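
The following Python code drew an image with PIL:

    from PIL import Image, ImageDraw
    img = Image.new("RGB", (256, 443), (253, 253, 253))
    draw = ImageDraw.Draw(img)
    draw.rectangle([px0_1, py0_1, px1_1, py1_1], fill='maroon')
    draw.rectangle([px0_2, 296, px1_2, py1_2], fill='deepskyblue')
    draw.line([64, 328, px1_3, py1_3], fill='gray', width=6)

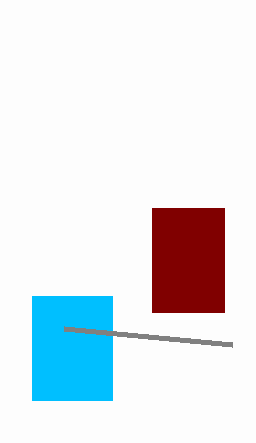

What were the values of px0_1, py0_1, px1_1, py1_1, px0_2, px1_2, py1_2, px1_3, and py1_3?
px0_1 = 152
py0_1 = 208
px1_1 = 224
py1_1 = 312
px0_2 = 32
px1_2 = 112
py1_2 = 400
px1_3 = 232
py1_3 = 344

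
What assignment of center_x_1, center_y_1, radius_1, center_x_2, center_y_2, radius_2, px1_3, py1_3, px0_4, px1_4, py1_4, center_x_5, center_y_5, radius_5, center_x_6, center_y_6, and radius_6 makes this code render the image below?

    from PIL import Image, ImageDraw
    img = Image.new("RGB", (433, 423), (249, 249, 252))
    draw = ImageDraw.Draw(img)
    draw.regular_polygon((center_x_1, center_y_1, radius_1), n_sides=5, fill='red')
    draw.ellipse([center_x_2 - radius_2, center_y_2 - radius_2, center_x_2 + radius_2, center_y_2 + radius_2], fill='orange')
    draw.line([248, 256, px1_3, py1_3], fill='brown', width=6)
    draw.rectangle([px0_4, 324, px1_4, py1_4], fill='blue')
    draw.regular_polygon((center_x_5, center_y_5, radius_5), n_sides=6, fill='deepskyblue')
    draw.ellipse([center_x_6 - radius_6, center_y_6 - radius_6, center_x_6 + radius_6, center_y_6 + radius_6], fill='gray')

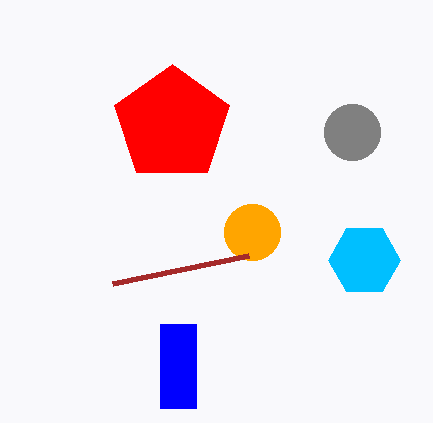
center_x_1 = 172, center_y_1 = 124, radius_1 = 60, center_x_2 = 252, center_y_2 = 232, radius_2 = 28, px1_3 = 112, py1_3 = 284, px0_4 = 160, px1_4 = 196, py1_4 = 408, center_x_5 = 364, center_y_5 = 260, radius_5 = 36, center_x_6 = 352, center_y_6 = 132, radius_6 = 28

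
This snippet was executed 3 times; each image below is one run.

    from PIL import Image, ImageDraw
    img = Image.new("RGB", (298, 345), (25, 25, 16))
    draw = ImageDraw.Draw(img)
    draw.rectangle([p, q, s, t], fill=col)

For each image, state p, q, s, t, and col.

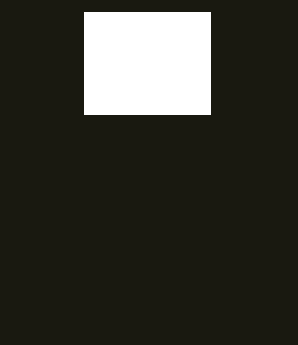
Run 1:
p = 84
q = 12
s = 210
t = 114
col = 'white'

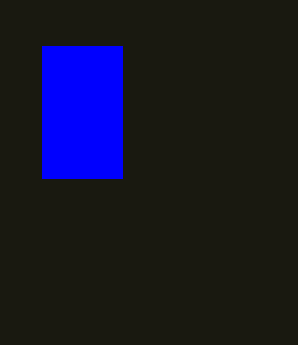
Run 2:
p = 42
q = 46
s = 122
t = 178
col = 'blue'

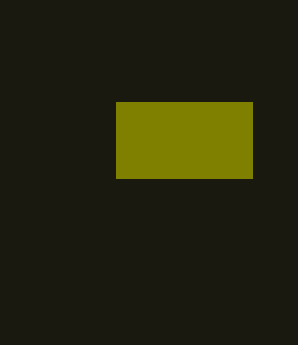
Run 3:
p = 116
q = 102
s = 252
t = 178
col = 'olive'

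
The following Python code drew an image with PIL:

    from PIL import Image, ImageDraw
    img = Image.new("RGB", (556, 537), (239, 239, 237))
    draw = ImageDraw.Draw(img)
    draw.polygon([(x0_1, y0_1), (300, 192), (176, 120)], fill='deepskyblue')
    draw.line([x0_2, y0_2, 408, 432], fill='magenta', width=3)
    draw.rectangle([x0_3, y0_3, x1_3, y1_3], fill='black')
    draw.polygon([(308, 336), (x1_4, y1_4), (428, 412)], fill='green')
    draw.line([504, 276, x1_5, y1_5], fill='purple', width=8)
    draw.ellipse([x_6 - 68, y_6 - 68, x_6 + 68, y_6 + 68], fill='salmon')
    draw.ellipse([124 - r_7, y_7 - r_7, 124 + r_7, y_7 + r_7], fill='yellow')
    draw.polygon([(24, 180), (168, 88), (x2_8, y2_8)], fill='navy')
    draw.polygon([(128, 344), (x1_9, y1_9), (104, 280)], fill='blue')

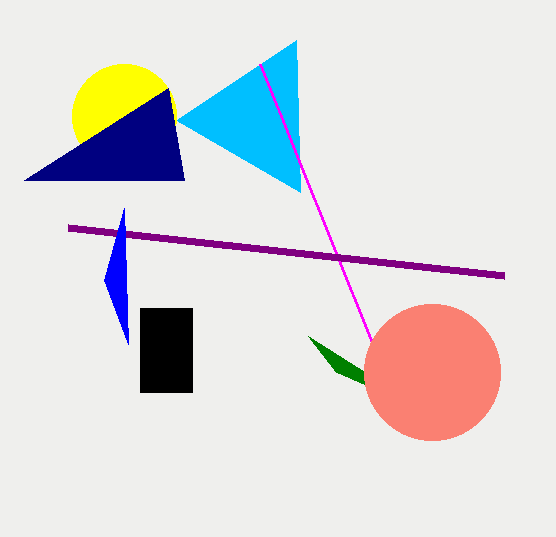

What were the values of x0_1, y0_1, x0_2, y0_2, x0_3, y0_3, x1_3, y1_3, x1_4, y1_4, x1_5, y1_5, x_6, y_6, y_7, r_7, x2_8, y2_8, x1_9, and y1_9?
x0_1 = 296; y0_1 = 40; x0_2 = 260; y0_2 = 64; x0_3 = 140; y0_3 = 308; x1_3 = 192; y1_3 = 392; x1_4 = 336; y1_4 = 372; x1_5 = 68; y1_5 = 228; x_6 = 432; y_6 = 372; y_7 = 116; r_7 = 52; x2_8 = 184; y2_8 = 180; x1_9 = 124; y1_9 = 208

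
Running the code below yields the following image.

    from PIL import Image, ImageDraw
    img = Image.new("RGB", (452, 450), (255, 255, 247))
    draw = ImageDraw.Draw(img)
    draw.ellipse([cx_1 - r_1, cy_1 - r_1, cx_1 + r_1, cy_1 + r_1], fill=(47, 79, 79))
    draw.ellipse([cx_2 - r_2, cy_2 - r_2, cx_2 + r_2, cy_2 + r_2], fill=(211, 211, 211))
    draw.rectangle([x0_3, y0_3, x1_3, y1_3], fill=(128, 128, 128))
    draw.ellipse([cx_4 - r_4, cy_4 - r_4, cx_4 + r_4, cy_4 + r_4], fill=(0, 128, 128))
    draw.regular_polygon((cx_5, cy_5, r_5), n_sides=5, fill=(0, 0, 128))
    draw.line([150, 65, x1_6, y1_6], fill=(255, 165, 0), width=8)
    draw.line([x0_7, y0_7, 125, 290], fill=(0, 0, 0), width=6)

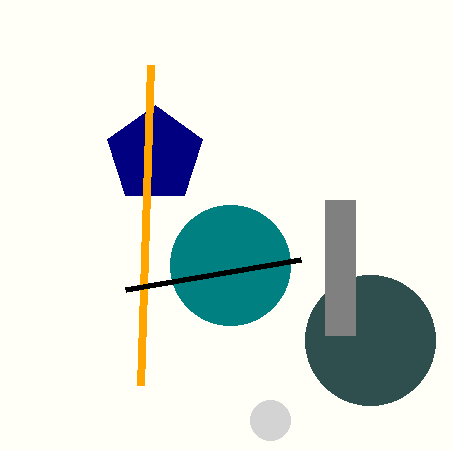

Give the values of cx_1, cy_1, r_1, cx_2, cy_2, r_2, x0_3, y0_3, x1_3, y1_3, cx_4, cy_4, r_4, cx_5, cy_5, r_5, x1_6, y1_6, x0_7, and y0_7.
cx_1 = 370; cy_1 = 340; r_1 = 65; cx_2 = 270; cy_2 = 420; r_2 = 20; x0_3 = 325; y0_3 = 200; x1_3 = 355; y1_3 = 335; cx_4 = 230; cy_4 = 265; r_4 = 60; cx_5 = 155; cy_5 = 155; r_5 = 50; x1_6 = 140; y1_6 = 385; x0_7 = 300; y0_7 = 260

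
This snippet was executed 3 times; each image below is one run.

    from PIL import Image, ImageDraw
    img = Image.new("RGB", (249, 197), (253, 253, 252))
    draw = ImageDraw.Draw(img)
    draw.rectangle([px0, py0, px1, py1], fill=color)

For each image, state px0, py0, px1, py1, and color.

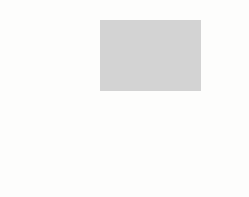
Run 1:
px0 = 100, py0 = 20, px1 = 200, py1 = 90, color = 'lightgray'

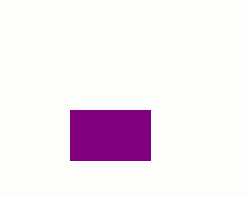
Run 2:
px0 = 70, py0 = 110, px1 = 150, py1 = 160, color = 'purple'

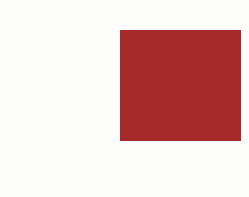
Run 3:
px0 = 120, py0 = 30, px1 = 240, py1 = 140, color = 'brown'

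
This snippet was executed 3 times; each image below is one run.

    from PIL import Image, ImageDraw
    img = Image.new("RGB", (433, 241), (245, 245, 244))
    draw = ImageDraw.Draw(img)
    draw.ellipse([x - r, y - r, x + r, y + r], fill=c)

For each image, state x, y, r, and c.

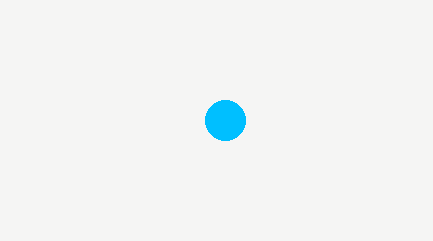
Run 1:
x = 225, y = 120, r = 20, c = 'deepskyblue'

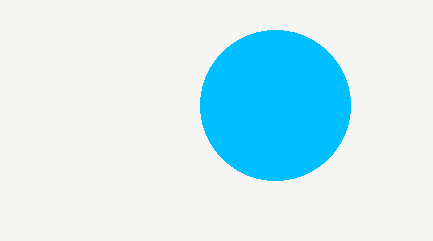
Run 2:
x = 275
y = 105
r = 75
c = 'deepskyblue'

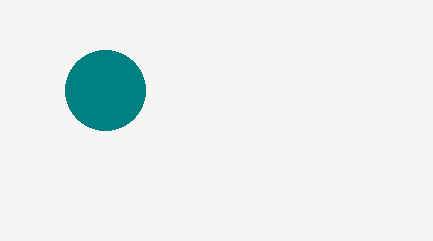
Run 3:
x = 105; y = 90; r = 40; c = 'teal'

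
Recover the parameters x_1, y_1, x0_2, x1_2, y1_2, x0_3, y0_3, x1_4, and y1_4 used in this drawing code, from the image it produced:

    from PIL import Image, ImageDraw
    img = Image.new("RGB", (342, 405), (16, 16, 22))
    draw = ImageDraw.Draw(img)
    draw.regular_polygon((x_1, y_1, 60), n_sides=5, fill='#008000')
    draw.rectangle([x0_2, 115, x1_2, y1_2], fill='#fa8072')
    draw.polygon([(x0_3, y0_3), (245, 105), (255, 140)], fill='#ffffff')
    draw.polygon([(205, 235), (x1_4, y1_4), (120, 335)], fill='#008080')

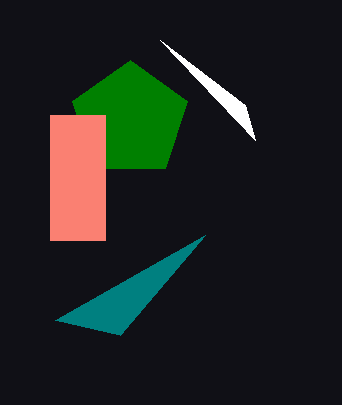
x_1 = 130; y_1 = 120; x0_2 = 50; x1_2 = 105; y1_2 = 240; x0_3 = 160; y0_3 = 40; x1_4 = 55; y1_4 = 320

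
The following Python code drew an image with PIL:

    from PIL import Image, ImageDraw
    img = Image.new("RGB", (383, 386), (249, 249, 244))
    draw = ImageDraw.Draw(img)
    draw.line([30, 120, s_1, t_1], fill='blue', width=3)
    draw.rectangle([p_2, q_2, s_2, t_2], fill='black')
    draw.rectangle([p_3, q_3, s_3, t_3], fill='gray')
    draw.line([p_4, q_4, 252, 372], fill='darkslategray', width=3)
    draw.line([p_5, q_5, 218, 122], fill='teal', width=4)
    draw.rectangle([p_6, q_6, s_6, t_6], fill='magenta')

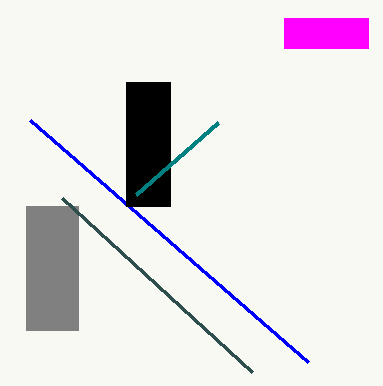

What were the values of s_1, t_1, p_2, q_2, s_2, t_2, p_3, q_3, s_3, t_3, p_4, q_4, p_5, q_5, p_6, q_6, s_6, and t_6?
s_1 = 308; t_1 = 362; p_2 = 126; q_2 = 82; s_2 = 170; t_2 = 206; p_3 = 26; q_3 = 206; s_3 = 78; t_3 = 330; p_4 = 62; q_4 = 198; p_5 = 136; q_5 = 194; p_6 = 284; q_6 = 18; s_6 = 368; t_6 = 48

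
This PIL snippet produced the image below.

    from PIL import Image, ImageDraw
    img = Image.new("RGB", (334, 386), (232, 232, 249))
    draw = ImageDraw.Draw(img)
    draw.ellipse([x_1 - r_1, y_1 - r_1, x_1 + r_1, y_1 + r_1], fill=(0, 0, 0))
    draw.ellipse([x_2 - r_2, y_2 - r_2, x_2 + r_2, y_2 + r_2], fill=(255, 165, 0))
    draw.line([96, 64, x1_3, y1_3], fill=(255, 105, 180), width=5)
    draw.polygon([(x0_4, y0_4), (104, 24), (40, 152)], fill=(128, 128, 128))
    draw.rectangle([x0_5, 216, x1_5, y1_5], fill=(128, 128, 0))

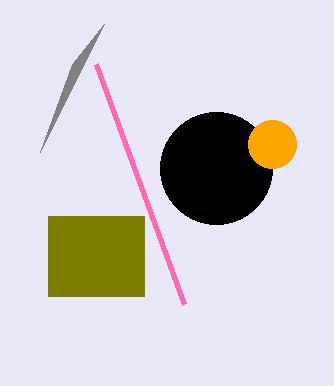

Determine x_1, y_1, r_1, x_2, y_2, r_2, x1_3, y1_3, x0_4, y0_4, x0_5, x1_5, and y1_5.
x_1 = 216, y_1 = 168, r_1 = 56, x_2 = 272, y_2 = 144, r_2 = 24, x1_3 = 184, y1_3 = 304, x0_4 = 72, y0_4 = 64, x0_5 = 48, x1_5 = 144, y1_5 = 296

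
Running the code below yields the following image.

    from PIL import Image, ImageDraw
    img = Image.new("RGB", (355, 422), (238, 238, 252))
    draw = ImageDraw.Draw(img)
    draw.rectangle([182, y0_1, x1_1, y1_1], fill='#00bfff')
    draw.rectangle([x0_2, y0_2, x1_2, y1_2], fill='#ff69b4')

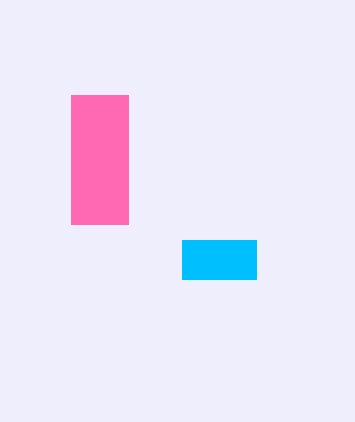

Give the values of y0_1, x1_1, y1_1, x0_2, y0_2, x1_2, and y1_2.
y0_1 = 240
x1_1 = 256
y1_1 = 279
x0_2 = 71
y0_2 = 95
x1_2 = 128
y1_2 = 224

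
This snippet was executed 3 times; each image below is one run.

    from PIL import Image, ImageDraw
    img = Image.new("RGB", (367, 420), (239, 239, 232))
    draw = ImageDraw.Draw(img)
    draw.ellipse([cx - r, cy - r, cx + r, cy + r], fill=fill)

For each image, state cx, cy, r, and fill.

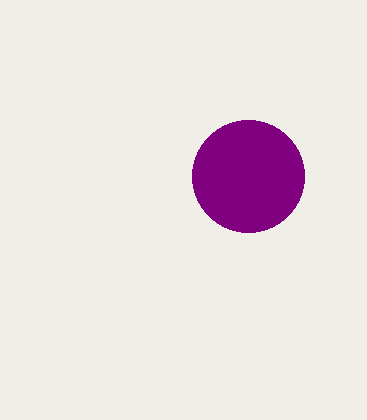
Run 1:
cx = 248, cy = 176, r = 56, fill = 'purple'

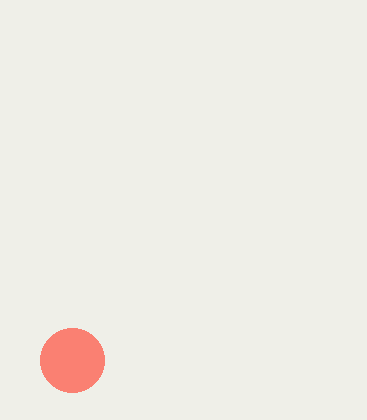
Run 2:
cx = 72
cy = 360
r = 32
fill = 'salmon'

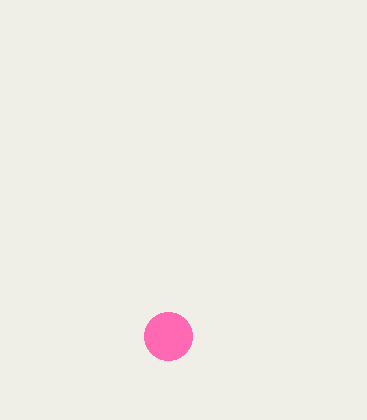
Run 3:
cx = 168, cy = 336, r = 24, fill = 'hotpink'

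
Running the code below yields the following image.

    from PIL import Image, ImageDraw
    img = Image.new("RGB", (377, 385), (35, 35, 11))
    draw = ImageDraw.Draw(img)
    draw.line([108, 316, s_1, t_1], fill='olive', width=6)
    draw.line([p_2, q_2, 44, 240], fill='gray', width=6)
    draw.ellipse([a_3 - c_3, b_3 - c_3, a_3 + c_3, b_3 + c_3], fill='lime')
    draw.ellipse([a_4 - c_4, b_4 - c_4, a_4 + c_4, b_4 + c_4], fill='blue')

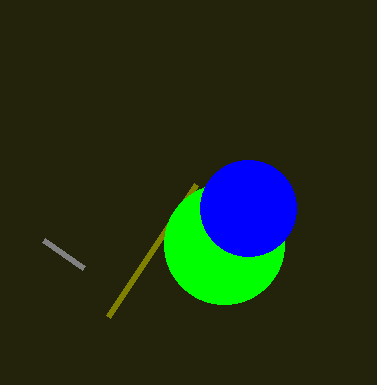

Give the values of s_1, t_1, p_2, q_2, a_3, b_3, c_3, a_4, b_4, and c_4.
s_1 = 196
t_1 = 184
p_2 = 84
q_2 = 268
a_3 = 224
b_3 = 244
c_3 = 60
a_4 = 248
b_4 = 208
c_4 = 48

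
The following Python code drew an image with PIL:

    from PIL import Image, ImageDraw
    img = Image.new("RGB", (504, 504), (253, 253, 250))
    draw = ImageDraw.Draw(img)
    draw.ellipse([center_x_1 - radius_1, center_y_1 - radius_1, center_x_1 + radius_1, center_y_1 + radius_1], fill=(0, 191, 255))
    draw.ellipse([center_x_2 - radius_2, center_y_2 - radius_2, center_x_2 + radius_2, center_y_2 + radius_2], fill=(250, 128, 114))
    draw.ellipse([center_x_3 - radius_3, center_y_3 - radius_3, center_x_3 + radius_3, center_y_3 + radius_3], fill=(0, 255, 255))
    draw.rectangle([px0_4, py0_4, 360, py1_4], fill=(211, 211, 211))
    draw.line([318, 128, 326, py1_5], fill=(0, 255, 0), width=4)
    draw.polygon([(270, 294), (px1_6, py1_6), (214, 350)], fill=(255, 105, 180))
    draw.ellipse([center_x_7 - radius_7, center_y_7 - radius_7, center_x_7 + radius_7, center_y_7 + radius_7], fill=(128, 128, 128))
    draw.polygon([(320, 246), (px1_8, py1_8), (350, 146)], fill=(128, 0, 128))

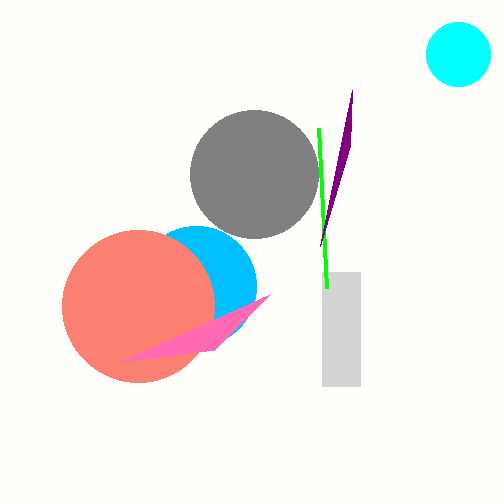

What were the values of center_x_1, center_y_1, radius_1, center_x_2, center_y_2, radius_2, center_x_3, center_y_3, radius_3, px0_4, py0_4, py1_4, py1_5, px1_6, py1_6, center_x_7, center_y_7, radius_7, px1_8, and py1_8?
center_x_1 = 196; center_y_1 = 286; radius_1 = 60; center_x_2 = 138; center_y_2 = 306; radius_2 = 76; center_x_3 = 458; center_y_3 = 54; radius_3 = 32; px0_4 = 322; py0_4 = 272; py1_4 = 386; py1_5 = 288; px1_6 = 120; py1_6 = 362; center_x_7 = 254; center_y_7 = 174; radius_7 = 64; px1_8 = 352; py1_8 = 90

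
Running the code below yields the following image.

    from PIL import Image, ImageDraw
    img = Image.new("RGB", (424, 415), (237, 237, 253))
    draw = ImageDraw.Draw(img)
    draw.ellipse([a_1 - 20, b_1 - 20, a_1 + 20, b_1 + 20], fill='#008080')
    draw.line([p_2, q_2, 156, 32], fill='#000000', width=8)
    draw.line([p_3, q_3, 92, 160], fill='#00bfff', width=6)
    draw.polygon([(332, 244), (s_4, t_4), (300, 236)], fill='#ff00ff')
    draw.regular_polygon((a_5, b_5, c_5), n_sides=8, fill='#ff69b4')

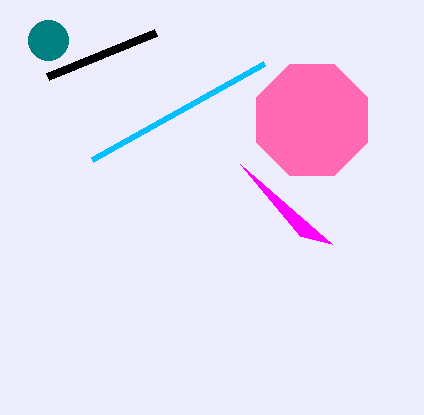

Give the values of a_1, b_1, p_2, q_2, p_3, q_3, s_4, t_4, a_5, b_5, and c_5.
a_1 = 48
b_1 = 40
p_2 = 48
q_2 = 76
p_3 = 264
q_3 = 64
s_4 = 240
t_4 = 164
a_5 = 312
b_5 = 120
c_5 = 60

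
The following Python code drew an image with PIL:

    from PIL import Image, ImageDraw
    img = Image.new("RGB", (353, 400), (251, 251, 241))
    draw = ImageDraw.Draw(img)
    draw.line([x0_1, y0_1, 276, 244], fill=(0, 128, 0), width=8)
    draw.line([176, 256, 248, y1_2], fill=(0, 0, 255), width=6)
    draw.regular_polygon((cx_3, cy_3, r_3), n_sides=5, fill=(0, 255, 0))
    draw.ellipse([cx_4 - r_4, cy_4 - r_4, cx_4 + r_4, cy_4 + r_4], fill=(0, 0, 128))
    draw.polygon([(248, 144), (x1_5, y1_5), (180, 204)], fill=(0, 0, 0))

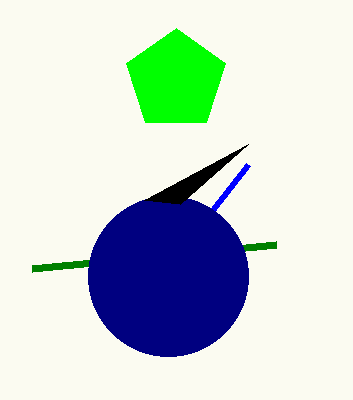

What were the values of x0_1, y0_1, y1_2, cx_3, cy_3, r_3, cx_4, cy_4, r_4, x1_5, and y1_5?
x0_1 = 32; y0_1 = 268; y1_2 = 164; cx_3 = 176; cy_3 = 80; r_3 = 52; cx_4 = 168; cy_4 = 276; r_4 = 80; x1_5 = 144; y1_5 = 200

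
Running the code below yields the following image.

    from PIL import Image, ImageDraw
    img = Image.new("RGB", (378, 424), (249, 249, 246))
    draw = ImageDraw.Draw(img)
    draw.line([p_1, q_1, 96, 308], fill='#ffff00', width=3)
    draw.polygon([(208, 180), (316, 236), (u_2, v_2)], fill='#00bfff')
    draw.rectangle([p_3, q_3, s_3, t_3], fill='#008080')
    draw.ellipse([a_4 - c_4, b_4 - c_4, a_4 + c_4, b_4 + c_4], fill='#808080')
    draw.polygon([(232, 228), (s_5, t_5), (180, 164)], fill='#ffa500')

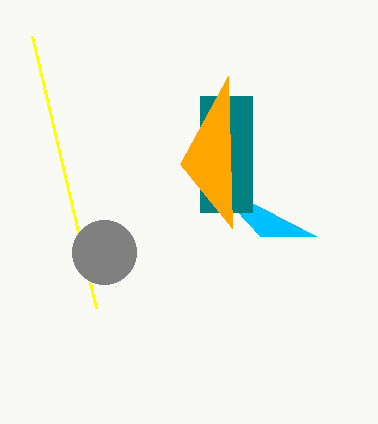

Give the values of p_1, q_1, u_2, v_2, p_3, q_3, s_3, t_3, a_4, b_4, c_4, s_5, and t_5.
p_1 = 32; q_1 = 36; u_2 = 260; v_2 = 236; p_3 = 200; q_3 = 96; s_3 = 252; t_3 = 212; a_4 = 104; b_4 = 252; c_4 = 32; s_5 = 228; t_5 = 76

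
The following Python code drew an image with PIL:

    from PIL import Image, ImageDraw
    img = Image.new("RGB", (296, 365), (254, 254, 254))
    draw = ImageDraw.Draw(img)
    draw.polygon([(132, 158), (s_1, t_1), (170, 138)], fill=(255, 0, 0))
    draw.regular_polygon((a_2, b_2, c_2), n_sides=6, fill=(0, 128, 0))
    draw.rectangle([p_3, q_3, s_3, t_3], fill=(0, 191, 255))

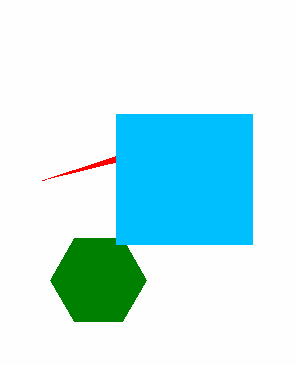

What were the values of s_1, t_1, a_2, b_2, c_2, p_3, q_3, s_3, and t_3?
s_1 = 42
t_1 = 180
a_2 = 98
b_2 = 280
c_2 = 48
p_3 = 116
q_3 = 114
s_3 = 252
t_3 = 244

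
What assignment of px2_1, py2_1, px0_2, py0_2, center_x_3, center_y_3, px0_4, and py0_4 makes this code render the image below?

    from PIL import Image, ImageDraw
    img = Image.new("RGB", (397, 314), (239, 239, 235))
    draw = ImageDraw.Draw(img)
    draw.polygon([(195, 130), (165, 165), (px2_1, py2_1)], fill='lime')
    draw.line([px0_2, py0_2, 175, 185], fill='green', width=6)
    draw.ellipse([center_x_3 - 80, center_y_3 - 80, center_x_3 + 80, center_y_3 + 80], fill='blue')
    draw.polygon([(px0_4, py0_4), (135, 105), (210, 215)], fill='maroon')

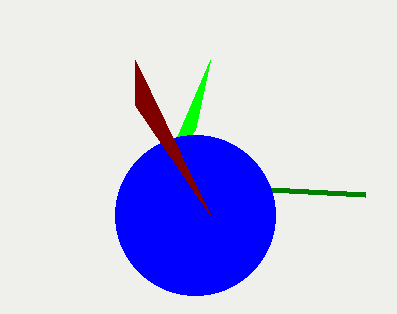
px2_1 = 210; py2_1 = 60; px0_2 = 365; py0_2 = 195; center_x_3 = 195; center_y_3 = 215; px0_4 = 135; py0_4 = 60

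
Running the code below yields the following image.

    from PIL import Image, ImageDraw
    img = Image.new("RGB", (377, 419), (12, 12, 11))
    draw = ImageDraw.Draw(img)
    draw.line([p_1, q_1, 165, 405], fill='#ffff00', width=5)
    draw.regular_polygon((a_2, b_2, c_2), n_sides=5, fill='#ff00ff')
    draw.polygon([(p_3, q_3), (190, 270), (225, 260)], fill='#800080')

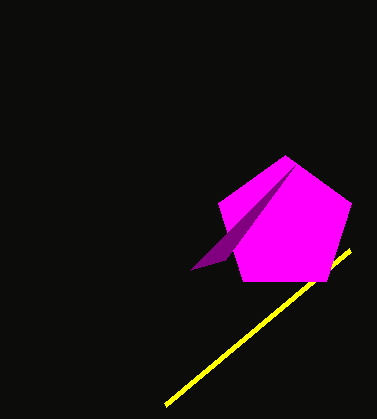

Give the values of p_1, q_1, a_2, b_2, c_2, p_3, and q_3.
p_1 = 350; q_1 = 250; a_2 = 285; b_2 = 225; c_2 = 70; p_3 = 295; q_3 = 165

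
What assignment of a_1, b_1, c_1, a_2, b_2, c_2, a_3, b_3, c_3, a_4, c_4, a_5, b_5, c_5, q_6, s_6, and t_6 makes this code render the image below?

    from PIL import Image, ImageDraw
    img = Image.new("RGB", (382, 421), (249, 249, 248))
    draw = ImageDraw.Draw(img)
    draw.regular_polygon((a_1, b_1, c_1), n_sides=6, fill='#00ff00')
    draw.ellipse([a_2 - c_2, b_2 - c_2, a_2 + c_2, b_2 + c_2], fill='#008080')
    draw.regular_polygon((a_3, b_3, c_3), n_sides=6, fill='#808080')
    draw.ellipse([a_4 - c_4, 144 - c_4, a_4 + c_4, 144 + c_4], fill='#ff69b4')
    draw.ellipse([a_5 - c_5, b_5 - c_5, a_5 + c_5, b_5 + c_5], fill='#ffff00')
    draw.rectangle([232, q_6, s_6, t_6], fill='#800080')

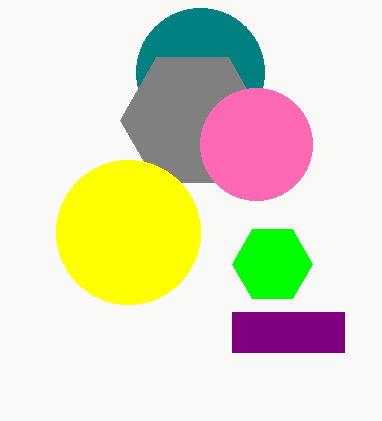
a_1 = 272, b_1 = 264, c_1 = 40, a_2 = 200, b_2 = 72, c_2 = 64, a_3 = 192, b_3 = 120, c_3 = 72, a_4 = 256, c_4 = 56, a_5 = 128, b_5 = 232, c_5 = 72, q_6 = 312, s_6 = 344, t_6 = 352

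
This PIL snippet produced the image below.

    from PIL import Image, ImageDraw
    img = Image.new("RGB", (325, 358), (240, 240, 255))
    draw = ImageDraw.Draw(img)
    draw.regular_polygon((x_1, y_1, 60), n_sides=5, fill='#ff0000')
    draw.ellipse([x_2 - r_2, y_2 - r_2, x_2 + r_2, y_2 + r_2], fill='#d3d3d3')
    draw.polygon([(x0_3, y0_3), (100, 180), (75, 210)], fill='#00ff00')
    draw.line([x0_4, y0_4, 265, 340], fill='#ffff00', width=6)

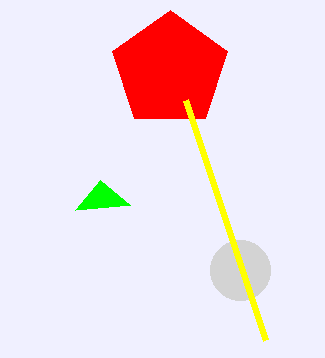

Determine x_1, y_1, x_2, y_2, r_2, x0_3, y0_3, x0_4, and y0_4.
x_1 = 170, y_1 = 70, x_2 = 240, y_2 = 270, r_2 = 30, x0_3 = 130, y0_3 = 205, x0_4 = 185, y0_4 = 100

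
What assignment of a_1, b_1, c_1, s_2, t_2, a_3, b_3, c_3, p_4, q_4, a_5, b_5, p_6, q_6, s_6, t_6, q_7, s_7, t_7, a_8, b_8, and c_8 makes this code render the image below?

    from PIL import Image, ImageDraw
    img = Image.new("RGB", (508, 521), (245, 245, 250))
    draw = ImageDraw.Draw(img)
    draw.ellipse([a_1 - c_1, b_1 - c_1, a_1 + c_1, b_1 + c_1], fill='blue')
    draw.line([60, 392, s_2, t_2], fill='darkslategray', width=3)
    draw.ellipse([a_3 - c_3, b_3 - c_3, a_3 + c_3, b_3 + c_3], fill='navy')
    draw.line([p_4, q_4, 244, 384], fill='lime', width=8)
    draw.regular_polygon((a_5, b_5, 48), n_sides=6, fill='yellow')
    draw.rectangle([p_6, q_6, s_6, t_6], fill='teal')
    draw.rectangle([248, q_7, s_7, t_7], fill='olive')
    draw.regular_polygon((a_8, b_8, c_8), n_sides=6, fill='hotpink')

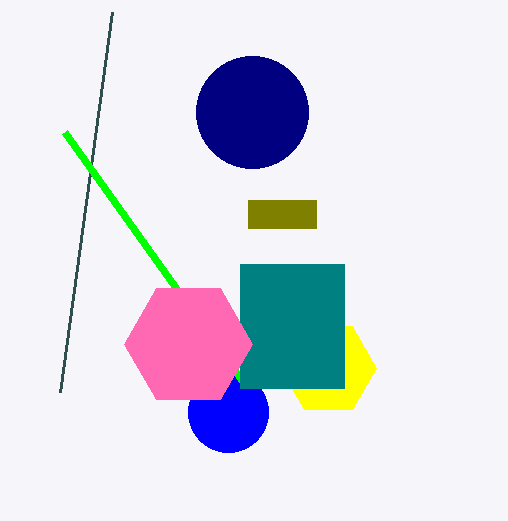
a_1 = 228, b_1 = 412, c_1 = 40, s_2 = 112, t_2 = 12, a_3 = 252, b_3 = 112, c_3 = 56, p_4 = 64, q_4 = 132, a_5 = 328, b_5 = 368, p_6 = 240, q_6 = 264, s_6 = 344, t_6 = 388, q_7 = 200, s_7 = 316, t_7 = 228, a_8 = 188, b_8 = 344, c_8 = 64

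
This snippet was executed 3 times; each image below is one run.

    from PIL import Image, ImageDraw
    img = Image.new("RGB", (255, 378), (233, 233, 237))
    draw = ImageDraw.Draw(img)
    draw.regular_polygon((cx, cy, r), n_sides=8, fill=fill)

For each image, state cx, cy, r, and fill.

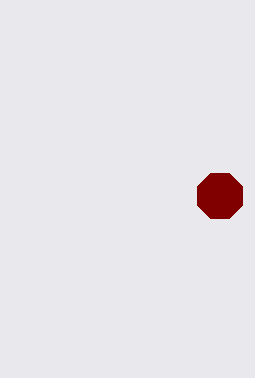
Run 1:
cx = 220
cy = 196
r = 24
fill = 'maroon'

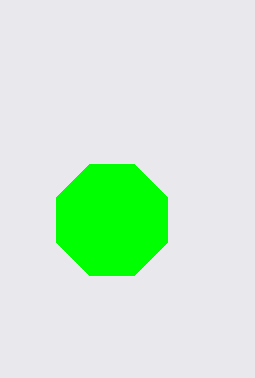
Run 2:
cx = 112; cy = 220; r = 60; fill = 'lime'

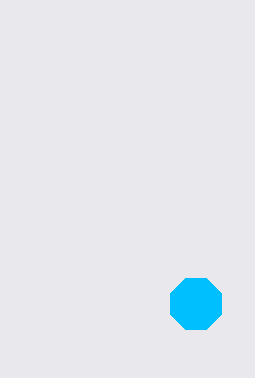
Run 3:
cx = 196, cy = 304, r = 28, fill = 'deepskyblue'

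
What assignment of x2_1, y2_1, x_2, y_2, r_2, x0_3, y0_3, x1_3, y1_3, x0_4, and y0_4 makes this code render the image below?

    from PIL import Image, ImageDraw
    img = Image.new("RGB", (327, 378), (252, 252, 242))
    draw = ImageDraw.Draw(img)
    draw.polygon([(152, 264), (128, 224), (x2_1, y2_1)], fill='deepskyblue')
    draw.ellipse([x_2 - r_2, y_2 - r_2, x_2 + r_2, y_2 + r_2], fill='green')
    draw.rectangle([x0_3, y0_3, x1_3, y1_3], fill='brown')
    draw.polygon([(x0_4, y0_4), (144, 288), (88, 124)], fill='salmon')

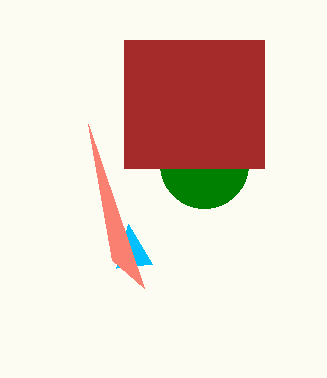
x2_1 = 116
y2_1 = 268
x_2 = 204
y_2 = 164
r_2 = 44
x0_3 = 124
y0_3 = 40
x1_3 = 264
y1_3 = 168
x0_4 = 112
y0_4 = 260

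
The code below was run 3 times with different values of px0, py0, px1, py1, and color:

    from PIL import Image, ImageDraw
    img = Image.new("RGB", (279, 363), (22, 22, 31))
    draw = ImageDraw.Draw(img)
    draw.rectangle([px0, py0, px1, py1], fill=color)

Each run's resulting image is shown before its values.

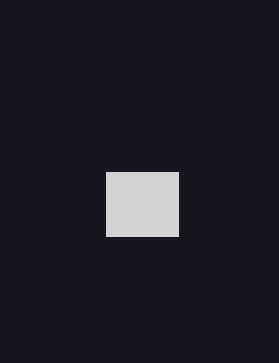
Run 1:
px0 = 106; py0 = 172; px1 = 178; py1 = 236; color = 'lightgray'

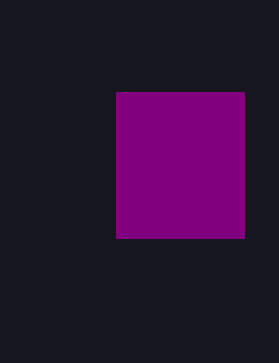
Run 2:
px0 = 116; py0 = 92; px1 = 244; py1 = 238; color = 'purple'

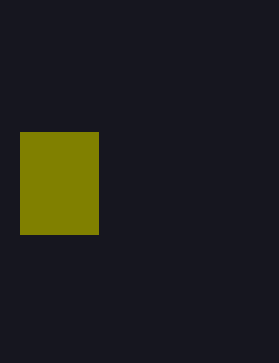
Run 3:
px0 = 20; py0 = 132; px1 = 98; py1 = 234; color = 'olive'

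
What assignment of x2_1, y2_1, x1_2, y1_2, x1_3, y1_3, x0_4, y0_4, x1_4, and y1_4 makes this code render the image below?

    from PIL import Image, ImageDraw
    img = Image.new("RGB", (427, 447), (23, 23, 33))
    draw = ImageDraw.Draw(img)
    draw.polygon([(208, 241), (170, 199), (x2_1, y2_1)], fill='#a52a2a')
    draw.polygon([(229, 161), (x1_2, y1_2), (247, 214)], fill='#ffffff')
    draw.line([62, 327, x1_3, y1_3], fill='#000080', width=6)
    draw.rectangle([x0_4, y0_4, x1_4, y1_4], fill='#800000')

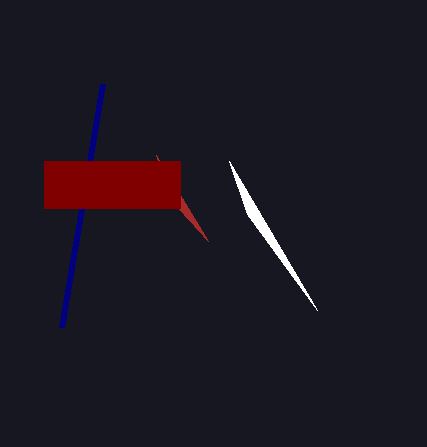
x2_1 = 156; y2_1 = 155; x1_2 = 317; y1_2 = 310; x1_3 = 103; y1_3 = 84; x0_4 = 44; y0_4 = 161; x1_4 = 180; y1_4 = 208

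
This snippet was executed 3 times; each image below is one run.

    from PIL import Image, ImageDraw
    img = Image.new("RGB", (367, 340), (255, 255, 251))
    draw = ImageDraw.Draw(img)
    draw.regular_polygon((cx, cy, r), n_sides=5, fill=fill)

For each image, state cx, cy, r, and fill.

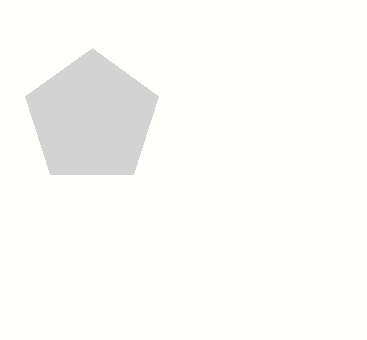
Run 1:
cx = 92
cy = 118
r = 70
fill = 'lightgray'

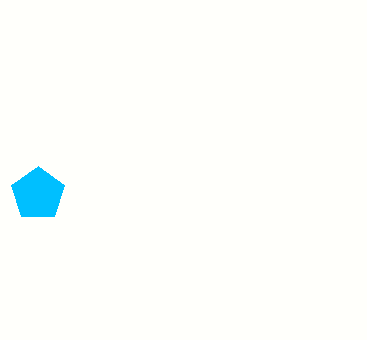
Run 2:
cx = 38, cy = 194, r = 28, fill = 'deepskyblue'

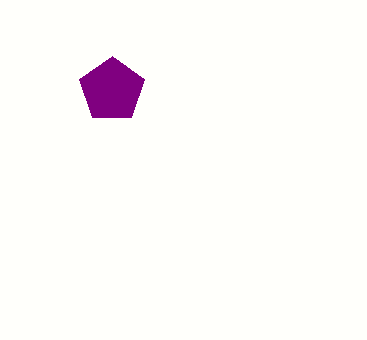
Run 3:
cx = 112, cy = 90, r = 34, fill = 'purple'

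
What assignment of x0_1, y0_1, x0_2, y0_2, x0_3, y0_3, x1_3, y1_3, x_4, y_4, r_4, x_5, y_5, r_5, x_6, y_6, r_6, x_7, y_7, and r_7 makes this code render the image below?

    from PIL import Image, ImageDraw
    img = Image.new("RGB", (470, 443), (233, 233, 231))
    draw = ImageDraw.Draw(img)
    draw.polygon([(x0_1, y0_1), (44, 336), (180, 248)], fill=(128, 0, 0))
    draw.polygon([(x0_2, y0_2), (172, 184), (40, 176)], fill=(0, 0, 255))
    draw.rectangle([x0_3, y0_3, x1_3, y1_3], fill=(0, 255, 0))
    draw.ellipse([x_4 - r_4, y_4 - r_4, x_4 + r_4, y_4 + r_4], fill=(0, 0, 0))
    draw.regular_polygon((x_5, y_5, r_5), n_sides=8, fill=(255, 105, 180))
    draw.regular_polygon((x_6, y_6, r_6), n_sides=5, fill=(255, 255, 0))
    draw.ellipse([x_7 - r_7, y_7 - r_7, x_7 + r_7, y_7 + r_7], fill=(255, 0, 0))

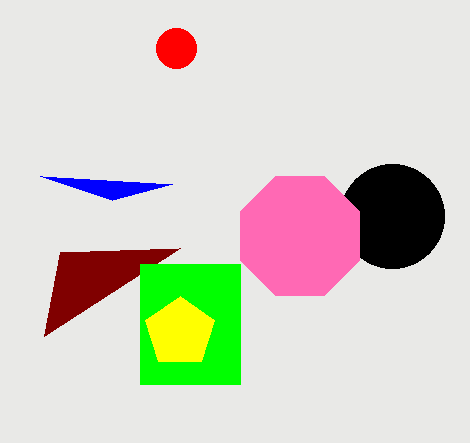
x0_1 = 60
y0_1 = 252
x0_2 = 112
y0_2 = 200
x0_3 = 140
y0_3 = 264
x1_3 = 240
y1_3 = 384
x_4 = 392
y_4 = 216
r_4 = 52
x_5 = 300
y_5 = 236
r_5 = 64
x_6 = 180
y_6 = 332
r_6 = 36
x_7 = 176
y_7 = 48
r_7 = 20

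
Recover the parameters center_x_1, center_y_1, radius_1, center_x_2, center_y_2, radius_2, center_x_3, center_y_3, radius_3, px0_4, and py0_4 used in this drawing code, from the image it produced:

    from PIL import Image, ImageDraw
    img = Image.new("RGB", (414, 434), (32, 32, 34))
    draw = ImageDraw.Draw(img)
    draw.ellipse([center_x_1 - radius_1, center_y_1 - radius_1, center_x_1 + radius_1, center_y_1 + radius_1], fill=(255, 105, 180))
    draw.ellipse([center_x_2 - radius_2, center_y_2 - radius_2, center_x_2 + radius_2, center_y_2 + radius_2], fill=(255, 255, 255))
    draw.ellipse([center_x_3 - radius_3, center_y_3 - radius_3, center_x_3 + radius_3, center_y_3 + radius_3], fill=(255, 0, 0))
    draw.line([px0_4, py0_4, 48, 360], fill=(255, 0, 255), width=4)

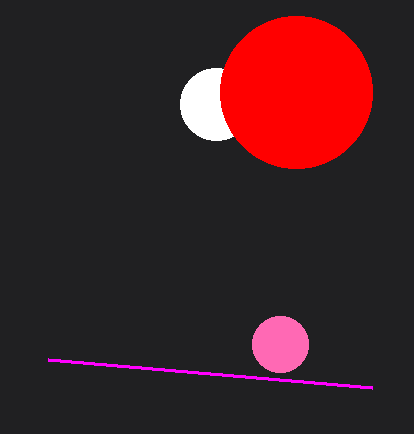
center_x_1 = 280, center_y_1 = 344, radius_1 = 28, center_x_2 = 216, center_y_2 = 104, radius_2 = 36, center_x_3 = 296, center_y_3 = 92, radius_3 = 76, px0_4 = 372, py0_4 = 388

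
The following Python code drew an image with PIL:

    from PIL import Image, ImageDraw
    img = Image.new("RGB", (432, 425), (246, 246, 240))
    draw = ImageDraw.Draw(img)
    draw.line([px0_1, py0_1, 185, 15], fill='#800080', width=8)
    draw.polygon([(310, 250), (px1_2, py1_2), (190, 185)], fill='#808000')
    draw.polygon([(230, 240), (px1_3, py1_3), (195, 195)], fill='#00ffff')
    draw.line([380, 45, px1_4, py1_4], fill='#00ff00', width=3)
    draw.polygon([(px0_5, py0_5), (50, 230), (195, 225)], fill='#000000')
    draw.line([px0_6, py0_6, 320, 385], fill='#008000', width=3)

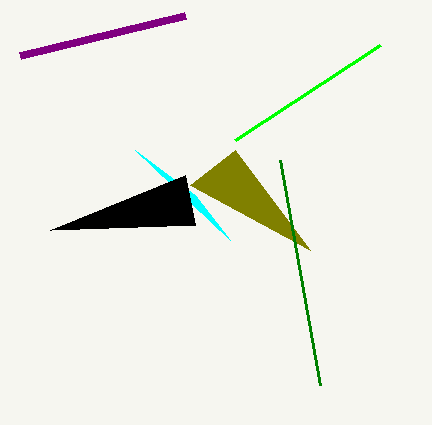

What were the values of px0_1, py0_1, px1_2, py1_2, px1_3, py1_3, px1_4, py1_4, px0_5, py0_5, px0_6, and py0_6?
px0_1 = 20
py0_1 = 55
px1_2 = 235
py1_2 = 150
px1_3 = 135
py1_3 = 150
px1_4 = 235
py1_4 = 140
px0_5 = 185
py0_5 = 175
px0_6 = 280
py0_6 = 160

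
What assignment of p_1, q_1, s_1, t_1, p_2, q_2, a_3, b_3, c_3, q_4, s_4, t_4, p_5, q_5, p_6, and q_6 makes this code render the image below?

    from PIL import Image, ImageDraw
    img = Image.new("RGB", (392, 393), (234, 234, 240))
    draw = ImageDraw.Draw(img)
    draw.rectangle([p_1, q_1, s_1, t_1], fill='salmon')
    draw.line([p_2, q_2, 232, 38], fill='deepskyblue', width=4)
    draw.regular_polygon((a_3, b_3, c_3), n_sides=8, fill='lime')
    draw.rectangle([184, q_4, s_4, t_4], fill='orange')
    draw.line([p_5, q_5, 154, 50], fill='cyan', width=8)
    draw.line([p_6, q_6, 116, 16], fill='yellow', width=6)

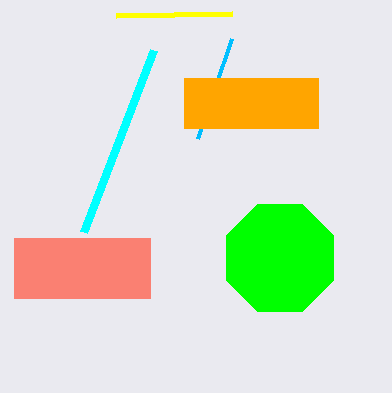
p_1 = 14, q_1 = 238, s_1 = 150, t_1 = 298, p_2 = 198, q_2 = 138, a_3 = 280, b_3 = 258, c_3 = 58, q_4 = 78, s_4 = 318, t_4 = 128, p_5 = 84, q_5 = 232, p_6 = 232, q_6 = 14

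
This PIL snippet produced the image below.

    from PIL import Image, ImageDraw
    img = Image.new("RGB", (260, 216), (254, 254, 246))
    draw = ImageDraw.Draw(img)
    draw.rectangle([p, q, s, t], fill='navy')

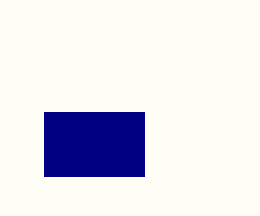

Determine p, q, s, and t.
p = 44
q = 112
s = 144
t = 176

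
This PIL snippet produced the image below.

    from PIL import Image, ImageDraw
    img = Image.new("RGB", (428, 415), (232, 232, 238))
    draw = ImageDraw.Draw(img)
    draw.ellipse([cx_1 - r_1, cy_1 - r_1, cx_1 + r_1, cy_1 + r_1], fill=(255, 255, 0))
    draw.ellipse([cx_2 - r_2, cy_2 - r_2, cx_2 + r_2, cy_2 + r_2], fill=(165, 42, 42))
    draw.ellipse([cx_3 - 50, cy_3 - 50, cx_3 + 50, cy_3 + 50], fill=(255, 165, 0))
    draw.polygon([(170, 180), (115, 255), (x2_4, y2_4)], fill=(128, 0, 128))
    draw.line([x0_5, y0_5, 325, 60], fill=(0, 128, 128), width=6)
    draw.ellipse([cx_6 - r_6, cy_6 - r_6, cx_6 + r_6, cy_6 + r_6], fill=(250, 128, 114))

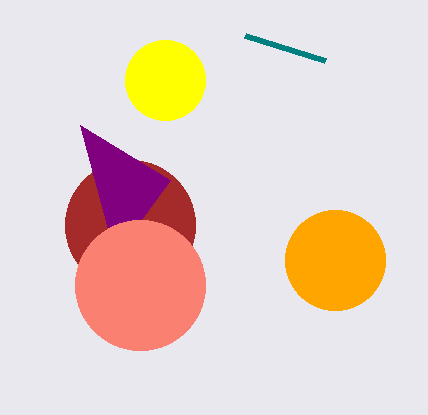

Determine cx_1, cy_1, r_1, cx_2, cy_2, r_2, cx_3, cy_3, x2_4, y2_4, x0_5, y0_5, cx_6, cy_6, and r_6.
cx_1 = 165; cy_1 = 80; r_1 = 40; cx_2 = 130; cy_2 = 225; r_2 = 65; cx_3 = 335; cy_3 = 260; x2_4 = 80; y2_4 = 125; x0_5 = 245; y0_5 = 35; cx_6 = 140; cy_6 = 285; r_6 = 65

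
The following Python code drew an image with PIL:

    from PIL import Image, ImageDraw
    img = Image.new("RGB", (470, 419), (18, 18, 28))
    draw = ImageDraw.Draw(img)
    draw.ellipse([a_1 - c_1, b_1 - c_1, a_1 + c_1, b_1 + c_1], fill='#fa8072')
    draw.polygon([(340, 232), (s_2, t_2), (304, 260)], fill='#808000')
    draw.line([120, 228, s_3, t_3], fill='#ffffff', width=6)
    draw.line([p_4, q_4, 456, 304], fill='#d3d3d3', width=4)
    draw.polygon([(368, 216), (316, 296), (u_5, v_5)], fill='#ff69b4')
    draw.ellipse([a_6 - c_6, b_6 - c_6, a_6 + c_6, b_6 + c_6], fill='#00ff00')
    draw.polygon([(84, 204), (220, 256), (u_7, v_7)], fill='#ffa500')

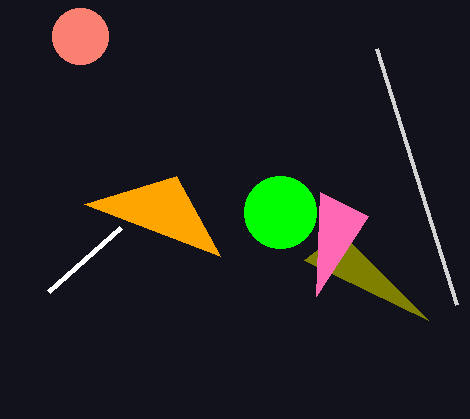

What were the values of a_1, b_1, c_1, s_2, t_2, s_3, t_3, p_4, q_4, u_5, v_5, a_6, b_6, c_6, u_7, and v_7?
a_1 = 80, b_1 = 36, c_1 = 28, s_2 = 428, t_2 = 320, s_3 = 48, t_3 = 292, p_4 = 376, q_4 = 48, u_5 = 320, v_5 = 192, a_6 = 280, b_6 = 212, c_6 = 36, u_7 = 176, v_7 = 176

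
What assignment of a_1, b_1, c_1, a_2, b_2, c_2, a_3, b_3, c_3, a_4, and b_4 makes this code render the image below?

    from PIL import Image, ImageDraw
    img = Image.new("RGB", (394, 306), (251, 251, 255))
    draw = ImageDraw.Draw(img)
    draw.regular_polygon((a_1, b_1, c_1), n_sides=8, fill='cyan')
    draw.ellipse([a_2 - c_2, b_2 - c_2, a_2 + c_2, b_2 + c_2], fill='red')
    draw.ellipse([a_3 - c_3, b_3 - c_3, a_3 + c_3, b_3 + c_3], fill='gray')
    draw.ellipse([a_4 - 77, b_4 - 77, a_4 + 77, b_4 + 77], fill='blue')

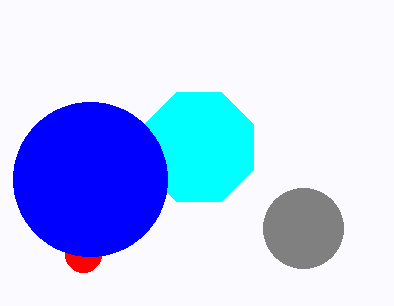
a_1 = 199, b_1 = 147, c_1 = 59, a_2 = 83, b_2 = 254, c_2 = 18, a_3 = 303, b_3 = 228, c_3 = 40, a_4 = 90, b_4 = 179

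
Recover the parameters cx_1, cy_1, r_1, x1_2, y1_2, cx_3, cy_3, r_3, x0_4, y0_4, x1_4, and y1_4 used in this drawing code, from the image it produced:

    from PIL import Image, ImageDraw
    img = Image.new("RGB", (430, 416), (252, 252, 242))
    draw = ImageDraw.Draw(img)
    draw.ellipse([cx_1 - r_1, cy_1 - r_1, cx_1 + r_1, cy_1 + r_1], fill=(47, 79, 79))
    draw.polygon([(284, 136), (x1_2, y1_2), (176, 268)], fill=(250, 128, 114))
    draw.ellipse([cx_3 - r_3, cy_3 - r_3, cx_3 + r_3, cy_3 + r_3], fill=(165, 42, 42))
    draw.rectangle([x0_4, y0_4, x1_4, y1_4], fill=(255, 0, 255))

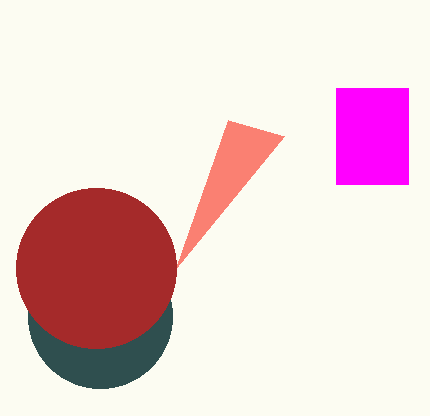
cx_1 = 100, cy_1 = 316, r_1 = 72, x1_2 = 228, y1_2 = 120, cx_3 = 96, cy_3 = 268, r_3 = 80, x0_4 = 336, y0_4 = 88, x1_4 = 408, y1_4 = 184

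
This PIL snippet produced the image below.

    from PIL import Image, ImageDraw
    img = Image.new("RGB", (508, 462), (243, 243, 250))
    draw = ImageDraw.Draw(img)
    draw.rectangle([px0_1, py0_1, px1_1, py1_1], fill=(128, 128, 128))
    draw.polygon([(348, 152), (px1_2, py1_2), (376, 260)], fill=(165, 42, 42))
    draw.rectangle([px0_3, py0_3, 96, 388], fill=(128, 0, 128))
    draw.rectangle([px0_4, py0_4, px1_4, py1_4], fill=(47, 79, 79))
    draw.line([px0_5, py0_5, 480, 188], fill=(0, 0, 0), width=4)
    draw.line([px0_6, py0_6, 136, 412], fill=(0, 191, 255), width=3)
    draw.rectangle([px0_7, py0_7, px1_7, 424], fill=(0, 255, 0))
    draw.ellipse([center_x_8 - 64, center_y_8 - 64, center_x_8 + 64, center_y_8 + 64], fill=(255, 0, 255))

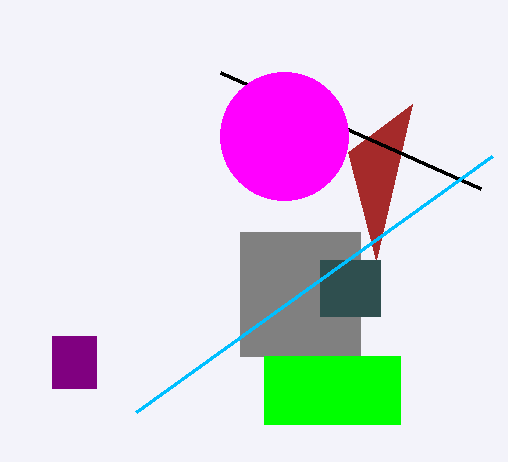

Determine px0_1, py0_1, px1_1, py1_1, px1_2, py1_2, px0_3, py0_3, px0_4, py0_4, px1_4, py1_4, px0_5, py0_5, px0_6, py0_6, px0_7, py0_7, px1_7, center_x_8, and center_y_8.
px0_1 = 240
py0_1 = 232
px1_1 = 360
py1_1 = 356
px1_2 = 412
py1_2 = 104
px0_3 = 52
py0_3 = 336
px0_4 = 320
py0_4 = 260
px1_4 = 380
py1_4 = 316
px0_5 = 220
py0_5 = 72
px0_6 = 492
py0_6 = 156
px0_7 = 264
py0_7 = 356
px1_7 = 400
center_x_8 = 284
center_y_8 = 136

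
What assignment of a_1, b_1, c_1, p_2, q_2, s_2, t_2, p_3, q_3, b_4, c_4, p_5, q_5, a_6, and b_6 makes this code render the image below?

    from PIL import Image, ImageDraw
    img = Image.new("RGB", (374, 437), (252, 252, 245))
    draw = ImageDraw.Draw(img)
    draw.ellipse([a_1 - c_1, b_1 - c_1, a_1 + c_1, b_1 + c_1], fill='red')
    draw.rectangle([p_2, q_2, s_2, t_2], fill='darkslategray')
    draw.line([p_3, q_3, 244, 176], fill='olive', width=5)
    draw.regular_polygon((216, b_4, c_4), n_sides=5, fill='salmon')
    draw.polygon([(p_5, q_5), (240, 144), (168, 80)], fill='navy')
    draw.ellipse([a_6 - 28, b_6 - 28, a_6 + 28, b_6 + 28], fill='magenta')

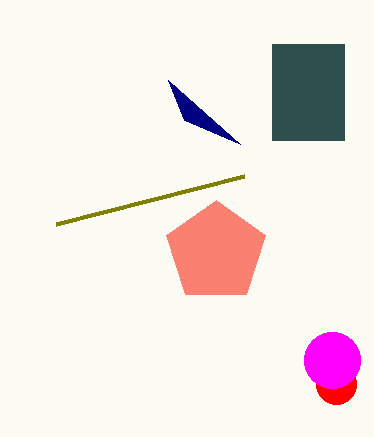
a_1 = 336
b_1 = 384
c_1 = 20
p_2 = 272
q_2 = 44
s_2 = 344
t_2 = 140
p_3 = 56
q_3 = 224
b_4 = 252
c_4 = 52
p_5 = 184
q_5 = 120
a_6 = 332
b_6 = 360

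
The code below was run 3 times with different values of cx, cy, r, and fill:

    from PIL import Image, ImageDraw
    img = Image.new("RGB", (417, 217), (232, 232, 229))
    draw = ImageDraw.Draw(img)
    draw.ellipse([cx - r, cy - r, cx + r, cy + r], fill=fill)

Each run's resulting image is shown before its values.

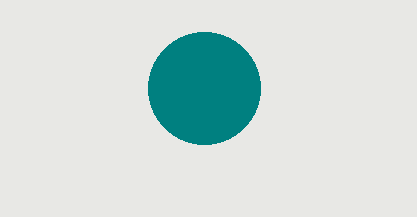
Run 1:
cx = 204
cy = 88
r = 56
fill = 'teal'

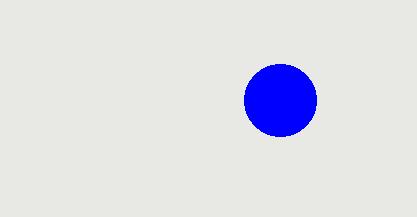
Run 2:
cx = 280
cy = 100
r = 36
fill = 'blue'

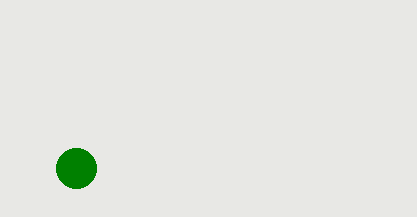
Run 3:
cx = 76
cy = 168
r = 20
fill = 'green'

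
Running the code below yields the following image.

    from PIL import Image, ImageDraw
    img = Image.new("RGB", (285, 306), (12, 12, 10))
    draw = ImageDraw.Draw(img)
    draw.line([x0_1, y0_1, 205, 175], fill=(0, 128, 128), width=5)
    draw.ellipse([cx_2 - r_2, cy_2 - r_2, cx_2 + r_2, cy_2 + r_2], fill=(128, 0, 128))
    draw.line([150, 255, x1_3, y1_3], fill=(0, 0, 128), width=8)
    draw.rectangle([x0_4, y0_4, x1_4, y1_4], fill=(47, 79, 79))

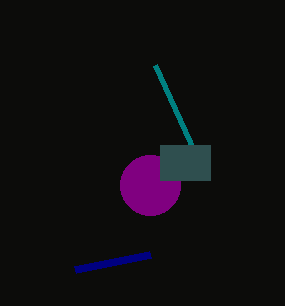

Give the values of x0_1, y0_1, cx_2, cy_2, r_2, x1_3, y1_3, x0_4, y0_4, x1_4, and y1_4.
x0_1 = 155
y0_1 = 65
cx_2 = 150
cy_2 = 185
r_2 = 30
x1_3 = 75
y1_3 = 270
x0_4 = 160
y0_4 = 145
x1_4 = 210
y1_4 = 180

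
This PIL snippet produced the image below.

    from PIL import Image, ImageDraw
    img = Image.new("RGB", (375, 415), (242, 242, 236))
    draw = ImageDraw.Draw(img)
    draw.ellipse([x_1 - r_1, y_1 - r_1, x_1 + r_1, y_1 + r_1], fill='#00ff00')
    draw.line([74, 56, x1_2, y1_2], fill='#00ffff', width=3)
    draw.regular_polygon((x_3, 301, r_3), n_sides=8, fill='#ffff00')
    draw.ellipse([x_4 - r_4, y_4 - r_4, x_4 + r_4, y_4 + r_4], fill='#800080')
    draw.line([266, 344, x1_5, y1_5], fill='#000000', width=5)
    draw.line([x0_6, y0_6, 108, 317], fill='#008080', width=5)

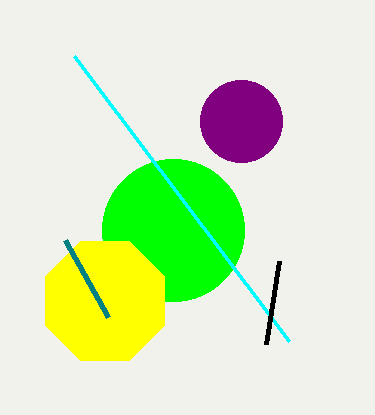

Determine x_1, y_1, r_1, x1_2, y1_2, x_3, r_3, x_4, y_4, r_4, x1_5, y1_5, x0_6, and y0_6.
x_1 = 173; y_1 = 230; r_1 = 71; x1_2 = 289; y1_2 = 341; x_3 = 105; r_3 = 64; x_4 = 241; y_4 = 121; r_4 = 41; x1_5 = 279; y1_5 = 261; x0_6 = 65; y0_6 = 240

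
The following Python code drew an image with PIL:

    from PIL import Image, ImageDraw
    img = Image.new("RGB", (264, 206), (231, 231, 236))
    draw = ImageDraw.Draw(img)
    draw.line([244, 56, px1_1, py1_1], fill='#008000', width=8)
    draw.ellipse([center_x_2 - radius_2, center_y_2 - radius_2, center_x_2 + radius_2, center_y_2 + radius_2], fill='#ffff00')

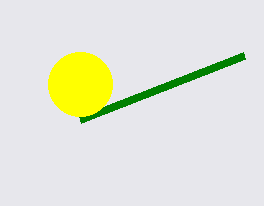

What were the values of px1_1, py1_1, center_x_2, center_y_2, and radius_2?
px1_1 = 80; py1_1 = 120; center_x_2 = 80; center_y_2 = 84; radius_2 = 32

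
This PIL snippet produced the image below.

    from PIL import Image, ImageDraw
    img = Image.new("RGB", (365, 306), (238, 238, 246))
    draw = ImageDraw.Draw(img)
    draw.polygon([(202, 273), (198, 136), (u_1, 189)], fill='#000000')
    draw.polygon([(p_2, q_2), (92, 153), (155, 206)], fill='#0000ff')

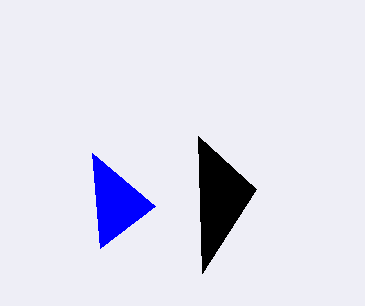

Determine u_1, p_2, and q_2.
u_1 = 256; p_2 = 100; q_2 = 248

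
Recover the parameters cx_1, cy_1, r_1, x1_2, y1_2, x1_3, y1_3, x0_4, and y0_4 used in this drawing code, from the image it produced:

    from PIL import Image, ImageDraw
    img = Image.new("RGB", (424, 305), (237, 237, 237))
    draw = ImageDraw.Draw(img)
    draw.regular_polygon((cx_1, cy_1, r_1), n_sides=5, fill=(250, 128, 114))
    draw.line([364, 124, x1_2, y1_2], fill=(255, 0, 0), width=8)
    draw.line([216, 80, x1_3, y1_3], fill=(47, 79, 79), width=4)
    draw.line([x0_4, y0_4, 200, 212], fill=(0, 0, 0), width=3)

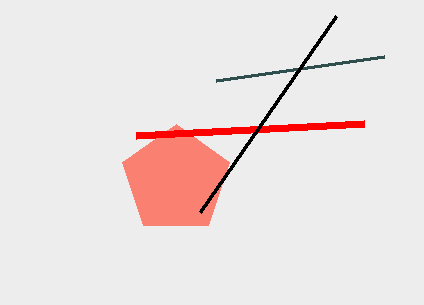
cx_1 = 176; cy_1 = 180; r_1 = 56; x1_2 = 136; y1_2 = 136; x1_3 = 384; y1_3 = 56; x0_4 = 336; y0_4 = 16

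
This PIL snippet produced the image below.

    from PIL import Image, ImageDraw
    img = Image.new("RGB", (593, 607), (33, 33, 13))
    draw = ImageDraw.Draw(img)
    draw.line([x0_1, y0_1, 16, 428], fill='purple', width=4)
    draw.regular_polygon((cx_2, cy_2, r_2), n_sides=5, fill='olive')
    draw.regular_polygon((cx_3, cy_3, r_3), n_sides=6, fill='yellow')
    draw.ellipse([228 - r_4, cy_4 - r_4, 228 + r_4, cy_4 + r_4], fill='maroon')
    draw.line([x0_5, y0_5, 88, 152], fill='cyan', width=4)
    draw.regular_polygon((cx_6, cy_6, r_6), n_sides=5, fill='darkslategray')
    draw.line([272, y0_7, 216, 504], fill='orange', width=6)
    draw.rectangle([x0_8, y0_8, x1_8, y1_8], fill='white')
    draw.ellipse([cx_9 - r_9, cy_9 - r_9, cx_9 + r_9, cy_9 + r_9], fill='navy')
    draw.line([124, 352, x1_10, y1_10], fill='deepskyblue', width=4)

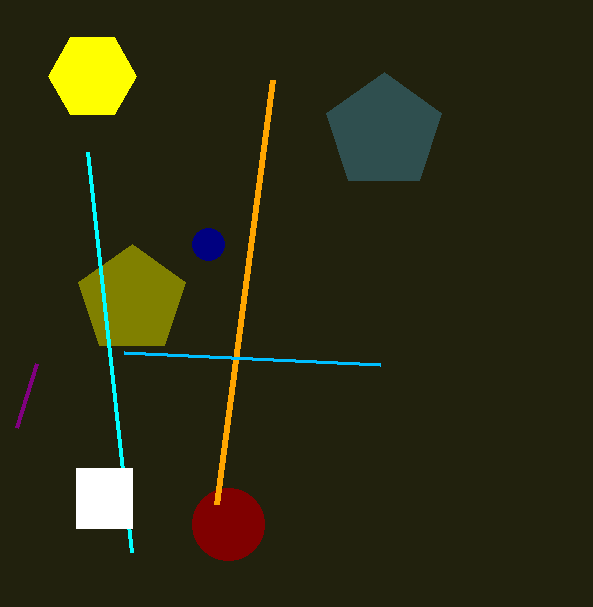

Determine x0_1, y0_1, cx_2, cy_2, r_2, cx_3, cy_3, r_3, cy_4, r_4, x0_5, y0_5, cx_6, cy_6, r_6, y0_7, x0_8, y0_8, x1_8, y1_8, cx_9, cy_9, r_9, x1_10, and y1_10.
x0_1 = 36
y0_1 = 364
cx_2 = 132
cy_2 = 300
r_2 = 56
cx_3 = 92
cy_3 = 76
r_3 = 44
cy_4 = 524
r_4 = 36
x0_5 = 132
y0_5 = 552
cx_6 = 384
cy_6 = 132
r_6 = 60
y0_7 = 80
x0_8 = 76
y0_8 = 468
x1_8 = 132
y1_8 = 528
cx_9 = 208
cy_9 = 244
r_9 = 16
x1_10 = 380
y1_10 = 364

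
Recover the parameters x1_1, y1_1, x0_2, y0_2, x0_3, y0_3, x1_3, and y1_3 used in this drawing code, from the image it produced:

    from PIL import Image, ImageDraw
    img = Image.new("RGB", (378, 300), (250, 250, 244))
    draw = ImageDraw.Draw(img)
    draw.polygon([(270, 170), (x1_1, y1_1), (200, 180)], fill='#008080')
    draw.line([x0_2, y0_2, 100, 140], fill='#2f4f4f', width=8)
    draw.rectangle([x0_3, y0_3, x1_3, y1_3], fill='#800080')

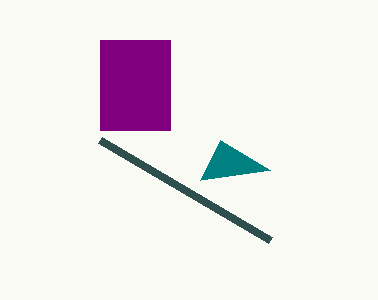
x1_1 = 220; y1_1 = 140; x0_2 = 270; y0_2 = 240; x0_3 = 100; y0_3 = 40; x1_3 = 170; y1_3 = 130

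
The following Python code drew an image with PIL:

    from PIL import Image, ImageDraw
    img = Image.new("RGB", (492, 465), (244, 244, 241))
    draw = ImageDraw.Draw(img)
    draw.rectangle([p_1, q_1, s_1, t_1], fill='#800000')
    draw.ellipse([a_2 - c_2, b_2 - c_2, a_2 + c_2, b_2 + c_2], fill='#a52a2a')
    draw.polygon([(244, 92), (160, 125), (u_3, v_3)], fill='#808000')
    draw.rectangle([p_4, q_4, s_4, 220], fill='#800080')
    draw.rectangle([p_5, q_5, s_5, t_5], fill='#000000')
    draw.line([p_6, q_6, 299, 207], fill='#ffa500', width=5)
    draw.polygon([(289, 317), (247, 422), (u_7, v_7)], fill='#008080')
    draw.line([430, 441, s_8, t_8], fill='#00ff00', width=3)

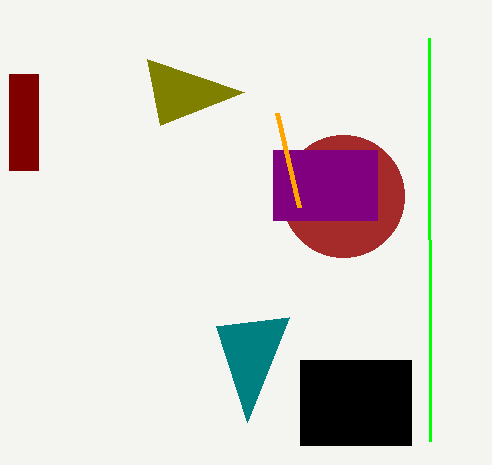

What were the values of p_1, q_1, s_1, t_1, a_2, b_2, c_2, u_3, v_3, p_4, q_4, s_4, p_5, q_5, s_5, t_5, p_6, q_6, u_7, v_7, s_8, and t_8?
p_1 = 9; q_1 = 74; s_1 = 38; t_1 = 170; a_2 = 343; b_2 = 196; c_2 = 61; u_3 = 147; v_3 = 59; p_4 = 273; q_4 = 150; s_4 = 377; p_5 = 300; q_5 = 360; s_5 = 411; t_5 = 445; p_6 = 277; q_6 = 113; u_7 = 216; v_7 = 326; s_8 = 429; t_8 = 38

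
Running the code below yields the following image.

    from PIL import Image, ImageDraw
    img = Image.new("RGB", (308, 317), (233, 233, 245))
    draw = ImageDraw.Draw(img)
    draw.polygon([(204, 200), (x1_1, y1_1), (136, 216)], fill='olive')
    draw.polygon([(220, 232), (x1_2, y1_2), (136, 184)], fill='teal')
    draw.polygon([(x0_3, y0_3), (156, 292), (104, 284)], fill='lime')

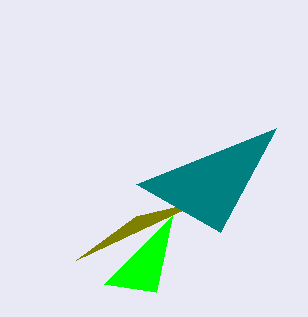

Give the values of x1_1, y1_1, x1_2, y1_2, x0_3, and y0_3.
x1_1 = 76, y1_1 = 260, x1_2 = 276, y1_2 = 128, x0_3 = 172, y0_3 = 216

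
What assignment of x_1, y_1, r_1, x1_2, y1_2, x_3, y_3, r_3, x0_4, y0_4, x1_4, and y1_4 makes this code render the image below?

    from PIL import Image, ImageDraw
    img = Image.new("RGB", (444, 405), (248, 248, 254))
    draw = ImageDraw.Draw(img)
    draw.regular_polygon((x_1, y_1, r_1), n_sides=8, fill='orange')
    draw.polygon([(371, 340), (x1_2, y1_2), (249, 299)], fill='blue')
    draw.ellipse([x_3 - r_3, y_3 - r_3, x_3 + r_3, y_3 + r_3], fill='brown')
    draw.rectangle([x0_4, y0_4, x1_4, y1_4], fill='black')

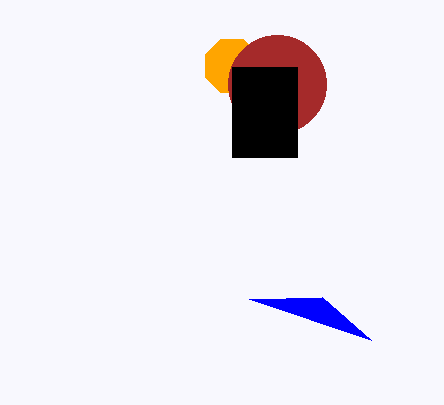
x_1 = 232
y_1 = 66
r_1 = 29
x1_2 = 322
y1_2 = 297
x_3 = 277
y_3 = 84
r_3 = 49
x0_4 = 232
y0_4 = 67
x1_4 = 297
y1_4 = 157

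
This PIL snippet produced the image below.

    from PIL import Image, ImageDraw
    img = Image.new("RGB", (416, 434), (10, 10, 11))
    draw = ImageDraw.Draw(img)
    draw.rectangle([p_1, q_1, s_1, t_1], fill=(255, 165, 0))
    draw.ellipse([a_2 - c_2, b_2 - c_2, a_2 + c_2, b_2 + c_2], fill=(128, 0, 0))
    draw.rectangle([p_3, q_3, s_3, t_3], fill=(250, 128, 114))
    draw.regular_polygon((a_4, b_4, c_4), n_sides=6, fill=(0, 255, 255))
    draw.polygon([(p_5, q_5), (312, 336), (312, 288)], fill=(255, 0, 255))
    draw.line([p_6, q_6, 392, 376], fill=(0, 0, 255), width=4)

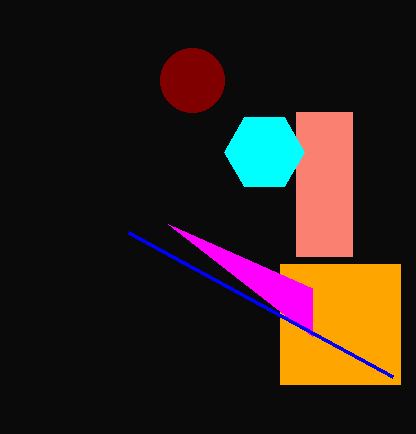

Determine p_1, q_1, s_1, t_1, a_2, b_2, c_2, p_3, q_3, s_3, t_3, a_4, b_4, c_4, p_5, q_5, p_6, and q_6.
p_1 = 280; q_1 = 264; s_1 = 400; t_1 = 384; a_2 = 192; b_2 = 80; c_2 = 32; p_3 = 296; q_3 = 112; s_3 = 352; t_3 = 256; a_4 = 264; b_4 = 152; c_4 = 40; p_5 = 168; q_5 = 224; p_6 = 128; q_6 = 232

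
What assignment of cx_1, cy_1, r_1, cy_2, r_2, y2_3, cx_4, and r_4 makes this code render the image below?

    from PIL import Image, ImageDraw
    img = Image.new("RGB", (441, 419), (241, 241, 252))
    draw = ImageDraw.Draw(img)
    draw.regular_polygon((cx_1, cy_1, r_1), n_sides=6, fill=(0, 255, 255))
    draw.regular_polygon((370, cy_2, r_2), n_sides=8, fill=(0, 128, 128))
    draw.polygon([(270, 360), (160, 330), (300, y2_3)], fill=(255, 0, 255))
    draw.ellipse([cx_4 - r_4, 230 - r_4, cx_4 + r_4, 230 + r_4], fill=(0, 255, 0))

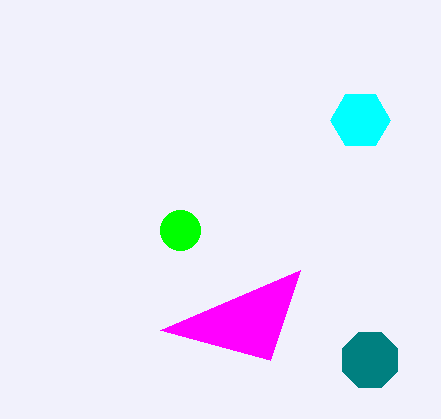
cx_1 = 360, cy_1 = 120, r_1 = 30, cy_2 = 360, r_2 = 30, y2_3 = 270, cx_4 = 180, r_4 = 20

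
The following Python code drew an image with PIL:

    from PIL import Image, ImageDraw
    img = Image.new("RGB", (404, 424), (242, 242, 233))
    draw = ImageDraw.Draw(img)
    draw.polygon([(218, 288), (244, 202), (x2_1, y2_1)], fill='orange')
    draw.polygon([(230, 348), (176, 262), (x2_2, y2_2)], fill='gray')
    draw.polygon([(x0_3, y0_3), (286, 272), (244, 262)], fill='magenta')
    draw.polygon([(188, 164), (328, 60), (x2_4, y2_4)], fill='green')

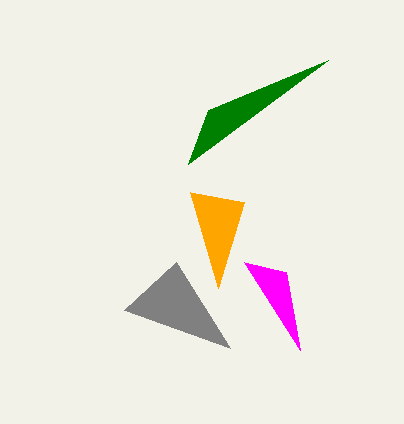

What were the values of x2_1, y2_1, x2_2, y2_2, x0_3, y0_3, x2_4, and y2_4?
x2_1 = 190
y2_1 = 192
x2_2 = 124
y2_2 = 310
x0_3 = 300
y0_3 = 350
x2_4 = 208
y2_4 = 110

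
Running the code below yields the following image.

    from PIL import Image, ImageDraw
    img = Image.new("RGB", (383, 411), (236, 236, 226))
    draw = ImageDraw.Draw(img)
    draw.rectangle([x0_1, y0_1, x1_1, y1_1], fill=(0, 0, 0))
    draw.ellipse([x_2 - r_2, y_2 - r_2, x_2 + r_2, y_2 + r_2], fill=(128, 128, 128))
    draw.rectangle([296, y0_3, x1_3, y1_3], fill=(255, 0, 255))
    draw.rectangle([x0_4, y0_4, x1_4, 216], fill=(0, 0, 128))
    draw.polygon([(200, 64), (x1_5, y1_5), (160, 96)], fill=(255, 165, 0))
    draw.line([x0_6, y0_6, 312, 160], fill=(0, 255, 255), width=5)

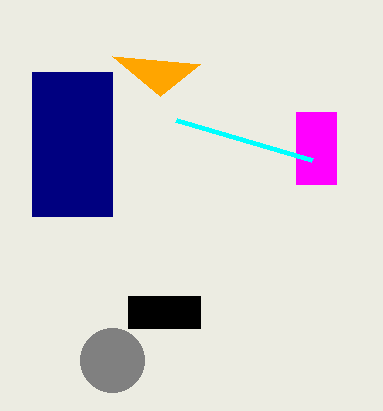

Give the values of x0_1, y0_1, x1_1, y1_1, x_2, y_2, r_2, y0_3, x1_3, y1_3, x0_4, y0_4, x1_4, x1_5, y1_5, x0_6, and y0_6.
x0_1 = 128, y0_1 = 296, x1_1 = 200, y1_1 = 328, x_2 = 112, y_2 = 360, r_2 = 32, y0_3 = 112, x1_3 = 336, y1_3 = 184, x0_4 = 32, y0_4 = 72, x1_4 = 112, x1_5 = 112, y1_5 = 56, x0_6 = 176, y0_6 = 120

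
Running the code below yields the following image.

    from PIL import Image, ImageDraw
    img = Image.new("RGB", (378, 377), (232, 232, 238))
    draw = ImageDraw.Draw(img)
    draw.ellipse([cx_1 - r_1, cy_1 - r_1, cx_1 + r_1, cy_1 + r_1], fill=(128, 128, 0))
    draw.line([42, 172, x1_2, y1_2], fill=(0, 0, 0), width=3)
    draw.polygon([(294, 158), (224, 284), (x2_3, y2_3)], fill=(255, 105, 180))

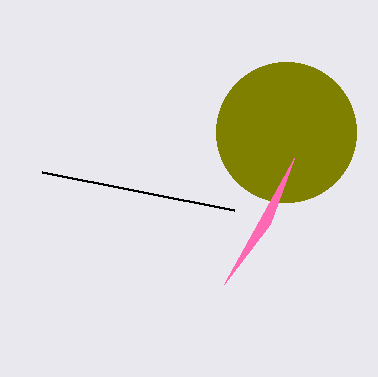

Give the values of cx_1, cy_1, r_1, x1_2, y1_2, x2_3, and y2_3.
cx_1 = 286, cy_1 = 132, r_1 = 70, x1_2 = 234, y1_2 = 210, x2_3 = 270, y2_3 = 224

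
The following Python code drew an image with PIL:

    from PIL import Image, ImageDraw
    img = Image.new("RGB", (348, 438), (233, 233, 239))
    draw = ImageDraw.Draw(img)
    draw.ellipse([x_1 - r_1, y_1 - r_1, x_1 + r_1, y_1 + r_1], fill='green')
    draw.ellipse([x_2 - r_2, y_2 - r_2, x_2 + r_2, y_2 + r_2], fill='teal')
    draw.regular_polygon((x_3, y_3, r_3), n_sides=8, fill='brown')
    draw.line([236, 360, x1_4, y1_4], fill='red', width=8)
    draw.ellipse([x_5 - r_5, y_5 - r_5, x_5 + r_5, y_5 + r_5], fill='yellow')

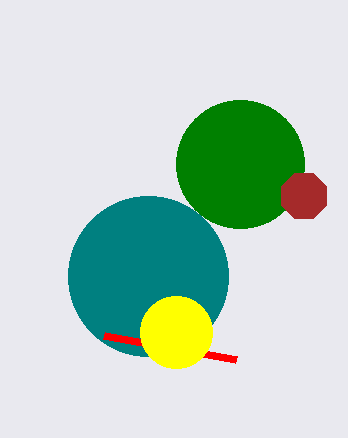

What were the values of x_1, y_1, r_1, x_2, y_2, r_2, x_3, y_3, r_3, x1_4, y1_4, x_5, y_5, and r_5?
x_1 = 240, y_1 = 164, r_1 = 64, x_2 = 148, y_2 = 276, r_2 = 80, x_3 = 304, y_3 = 196, r_3 = 24, x1_4 = 104, y1_4 = 336, x_5 = 176, y_5 = 332, r_5 = 36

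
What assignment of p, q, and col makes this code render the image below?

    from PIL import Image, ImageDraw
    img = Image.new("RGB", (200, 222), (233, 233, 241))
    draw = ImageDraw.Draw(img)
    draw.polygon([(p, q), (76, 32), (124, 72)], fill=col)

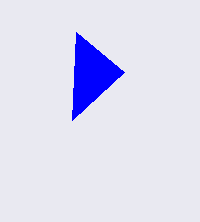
p = 72; q = 120; col = 'blue'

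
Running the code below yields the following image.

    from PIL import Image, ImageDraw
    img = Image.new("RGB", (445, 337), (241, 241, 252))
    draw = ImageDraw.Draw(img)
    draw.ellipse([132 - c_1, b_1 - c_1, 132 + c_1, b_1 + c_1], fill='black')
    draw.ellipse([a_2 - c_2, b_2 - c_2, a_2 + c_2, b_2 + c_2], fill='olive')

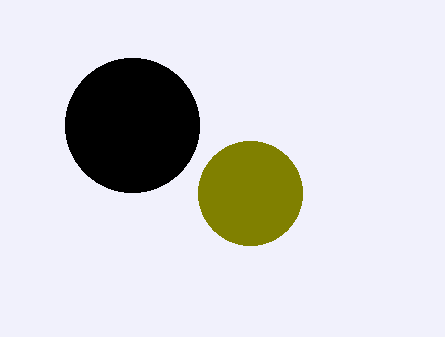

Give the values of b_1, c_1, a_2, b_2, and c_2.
b_1 = 125; c_1 = 67; a_2 = 250; b_2 = 193; c_2 = 52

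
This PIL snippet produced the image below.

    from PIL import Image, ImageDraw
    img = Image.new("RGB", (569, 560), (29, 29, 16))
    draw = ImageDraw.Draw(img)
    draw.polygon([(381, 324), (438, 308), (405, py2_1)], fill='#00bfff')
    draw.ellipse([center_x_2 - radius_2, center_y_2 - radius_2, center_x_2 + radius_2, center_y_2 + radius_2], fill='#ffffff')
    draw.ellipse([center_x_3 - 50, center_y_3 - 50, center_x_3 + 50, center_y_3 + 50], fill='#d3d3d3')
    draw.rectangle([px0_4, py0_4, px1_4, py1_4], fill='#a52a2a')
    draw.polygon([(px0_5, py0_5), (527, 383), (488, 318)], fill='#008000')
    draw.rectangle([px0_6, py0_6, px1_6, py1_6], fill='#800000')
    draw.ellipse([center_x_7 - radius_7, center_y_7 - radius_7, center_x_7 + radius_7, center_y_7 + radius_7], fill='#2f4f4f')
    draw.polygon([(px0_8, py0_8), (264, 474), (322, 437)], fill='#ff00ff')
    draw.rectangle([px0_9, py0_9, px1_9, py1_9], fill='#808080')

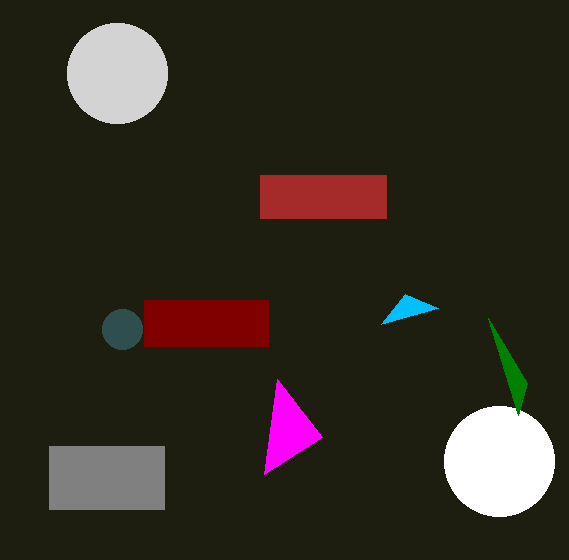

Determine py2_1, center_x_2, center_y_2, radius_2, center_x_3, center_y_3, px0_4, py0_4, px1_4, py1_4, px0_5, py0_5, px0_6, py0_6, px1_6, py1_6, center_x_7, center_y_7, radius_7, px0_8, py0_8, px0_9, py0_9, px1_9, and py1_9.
py2_1 = 294, center_x_2 = 499, center_y_2 = 461, radius_2 = 55, center_x_3 = 117, center_y_3 = 73, px0_4 = 260, py0_4 = 175, px1_4 = 386, py1_4 = 218, px0_5 = 518, py0_5 = 415, px0_6 = 144, py0_6 = 300, px1_6 = 268, py1_6 = 346, center_x_7 = 122, center_y_7 = 329, radius_7 = 20, px0_8 = 277, py0_8 = 379, px0_9 = 49, py0_9 = 446, px1_9 = 164, py1_9 = 509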